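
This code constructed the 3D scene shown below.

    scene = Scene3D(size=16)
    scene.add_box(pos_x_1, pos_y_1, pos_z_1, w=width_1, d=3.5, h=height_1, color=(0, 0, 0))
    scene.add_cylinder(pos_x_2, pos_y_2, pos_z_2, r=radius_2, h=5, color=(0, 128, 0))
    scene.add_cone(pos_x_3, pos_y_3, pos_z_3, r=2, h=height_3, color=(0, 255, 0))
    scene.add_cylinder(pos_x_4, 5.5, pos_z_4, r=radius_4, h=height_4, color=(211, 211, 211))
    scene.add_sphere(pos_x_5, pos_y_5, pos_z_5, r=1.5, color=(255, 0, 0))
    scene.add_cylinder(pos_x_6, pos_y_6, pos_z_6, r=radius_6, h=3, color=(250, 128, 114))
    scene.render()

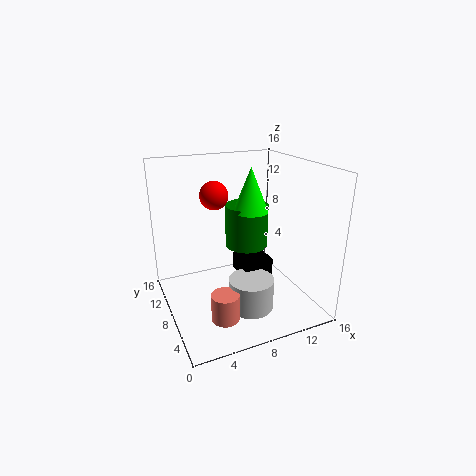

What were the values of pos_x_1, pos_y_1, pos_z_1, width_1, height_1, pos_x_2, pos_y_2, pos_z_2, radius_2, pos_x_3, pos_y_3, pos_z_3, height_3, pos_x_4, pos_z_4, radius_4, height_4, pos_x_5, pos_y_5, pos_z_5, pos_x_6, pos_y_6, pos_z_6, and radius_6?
pos_x_1 = 8.5; pos_y_1 = 7; pos_z_1 = 3; width_1 = 3.5; height_1 = 2; pos_x_2 = 10; pos_y_2 = 10; pos_z_2 = 6; radius_2 = 2.5; pos_x_3 = 10; pos_y_3 = 9; pos_z_3 = 10.5; height_3 = 5; pos_x_4 = 8.5; pos_z_4 = 0.5; radius_4 = 2.5; height_4 = 3.5; pos_x_5 = 5.5; pos_y_5 = 8.5; pos_z_5 = 13; pos_x_6 = 5; pos_y_6 = 4.5; pos_z_6 = 0.5; radius_6 = 1.5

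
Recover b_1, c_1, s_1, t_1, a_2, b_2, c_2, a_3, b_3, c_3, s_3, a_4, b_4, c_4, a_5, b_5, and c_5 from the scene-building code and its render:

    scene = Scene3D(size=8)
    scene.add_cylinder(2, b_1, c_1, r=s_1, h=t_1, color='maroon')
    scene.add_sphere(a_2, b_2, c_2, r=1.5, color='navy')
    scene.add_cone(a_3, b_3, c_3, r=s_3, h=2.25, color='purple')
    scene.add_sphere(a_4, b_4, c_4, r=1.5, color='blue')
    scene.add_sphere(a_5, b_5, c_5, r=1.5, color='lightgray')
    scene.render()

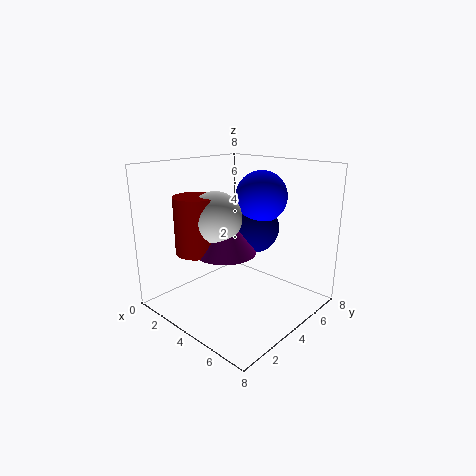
b_1 = 2.75
c_1 = 3
s_1 = 1.25
t_1 = 3.25
a_2 = 3.5
b_2 = 6
c_2 = 4
a_3 = 3.25
b_3 = 3.75
c_3 = 3
s_3 = 1.75
a_4 = 4
b_4 = 6
c_4 = 6
a_5 = 2.75
b_5 = 3.5
c_5 = 5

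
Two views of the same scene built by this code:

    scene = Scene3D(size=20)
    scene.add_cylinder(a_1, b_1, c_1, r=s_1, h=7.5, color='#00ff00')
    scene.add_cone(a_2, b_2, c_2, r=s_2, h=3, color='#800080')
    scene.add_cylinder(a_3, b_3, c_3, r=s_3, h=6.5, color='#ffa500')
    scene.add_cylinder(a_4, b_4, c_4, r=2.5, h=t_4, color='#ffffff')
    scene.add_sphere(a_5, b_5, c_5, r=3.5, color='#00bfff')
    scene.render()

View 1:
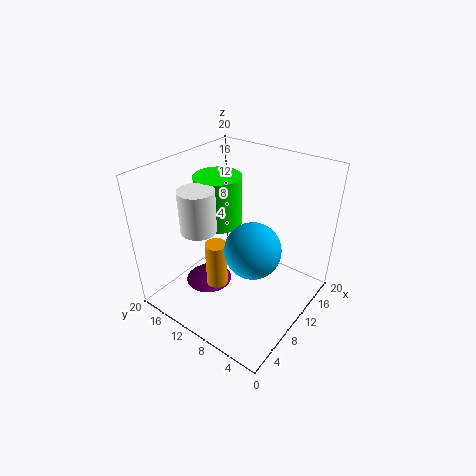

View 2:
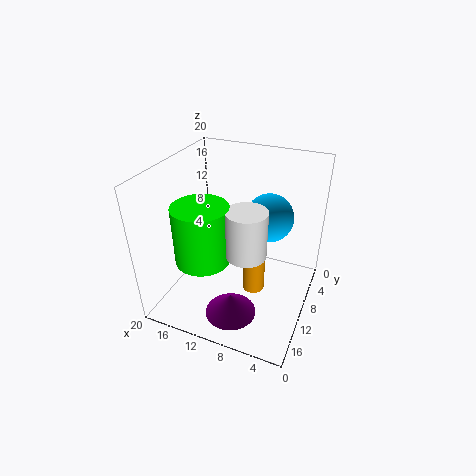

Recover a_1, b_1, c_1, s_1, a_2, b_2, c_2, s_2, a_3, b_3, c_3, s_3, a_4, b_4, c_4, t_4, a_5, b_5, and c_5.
a_1 = 12.5
b_1 = 15.5
c_1 = 9.5
s_1 = 3.5
a_2 = 9
b_2 = 15
c_2 = 1
s_2 = 3.5
a_3 = 7
b_3 = 11.5
c_3 = 3.5
s_3 = 1.5
a_4 = 7
b_4 = 14.5
c_4 = 11
t_4 = 6
a_5 = 7
b_5 = 5.5
c_5 = 11.5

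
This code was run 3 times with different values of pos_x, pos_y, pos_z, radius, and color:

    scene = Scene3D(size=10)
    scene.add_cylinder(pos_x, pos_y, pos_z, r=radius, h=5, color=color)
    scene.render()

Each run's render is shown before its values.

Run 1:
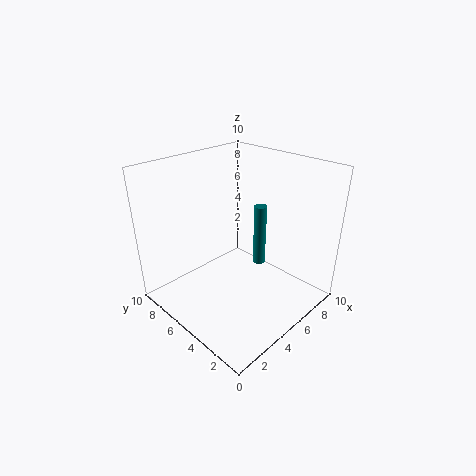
pos_x = 8.5
pos_y = 6
pos_z = 1
radius = 0.5
color = 'teal'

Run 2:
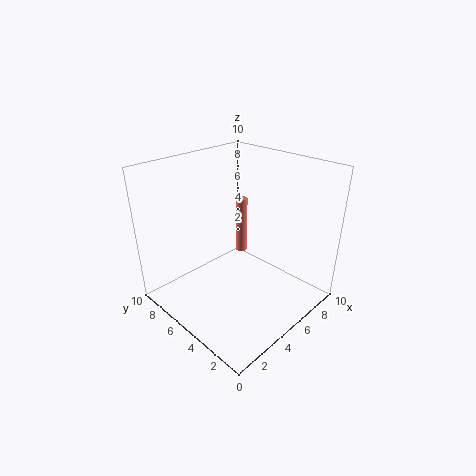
pos_x = 9.5
pos_y = 9
pos_z = 0.5
radius = 0.5
color = 'salmon'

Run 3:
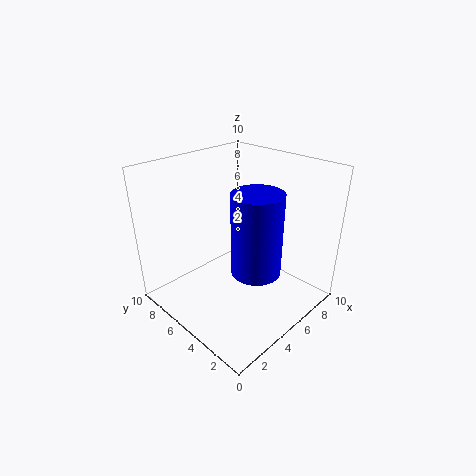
pos_x = 3.5
pos_y = 2
pos_z = 4.5
radius = 1.5
color = 'blue'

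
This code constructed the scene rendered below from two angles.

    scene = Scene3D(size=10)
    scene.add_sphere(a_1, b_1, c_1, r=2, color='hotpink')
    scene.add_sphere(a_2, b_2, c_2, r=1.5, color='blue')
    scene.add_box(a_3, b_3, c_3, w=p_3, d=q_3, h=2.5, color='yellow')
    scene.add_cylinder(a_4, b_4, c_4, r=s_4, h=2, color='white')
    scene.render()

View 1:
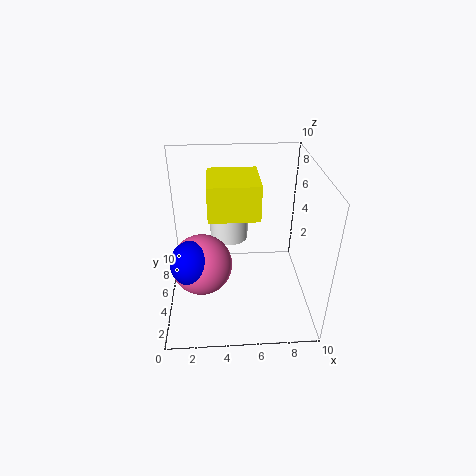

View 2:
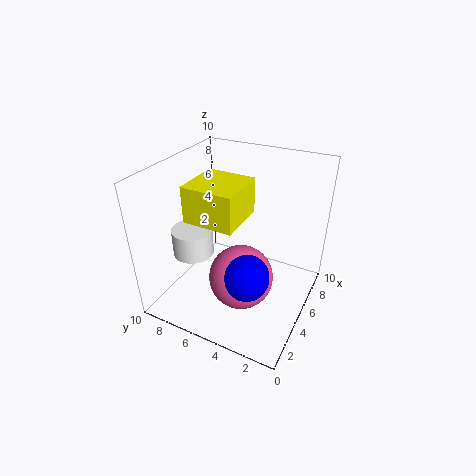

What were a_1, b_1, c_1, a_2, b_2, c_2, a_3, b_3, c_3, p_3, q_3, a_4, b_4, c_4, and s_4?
a_1 = 2.5; b_1 = 3.5; c_1 = 4; a_2 = 2; b_2 = 3; c_2 = 4.5; a_3 = 3; b_3 = 4.5; c_3 = 6.5; p_3 = 3.5; q_3 = 3.5; a_4 = 4.5; b_4 = 8.5; c_4 = 3; s_4 = 1.5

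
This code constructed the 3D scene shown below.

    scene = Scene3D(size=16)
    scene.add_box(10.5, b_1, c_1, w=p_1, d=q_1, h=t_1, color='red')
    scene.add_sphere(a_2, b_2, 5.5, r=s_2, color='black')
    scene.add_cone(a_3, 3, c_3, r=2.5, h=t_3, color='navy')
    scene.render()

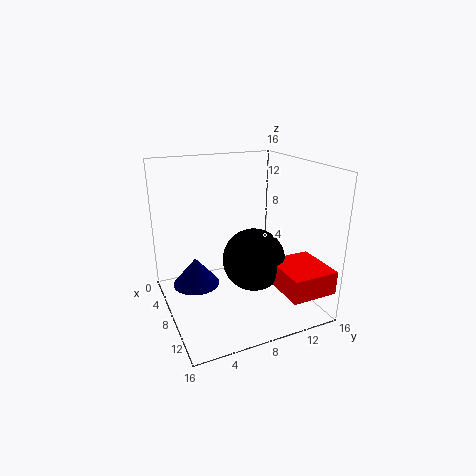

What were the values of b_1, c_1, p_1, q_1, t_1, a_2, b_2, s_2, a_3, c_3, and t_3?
b_1 = 10.5, c_1 = 3.5, p_1 = 5.5, q_1 = 5, t_1 = 2.5, a_2 = 9, b_2 = 9.5, s_2 = 3.5, a_3 = 8, c_3 = 3.5, t_3 = 3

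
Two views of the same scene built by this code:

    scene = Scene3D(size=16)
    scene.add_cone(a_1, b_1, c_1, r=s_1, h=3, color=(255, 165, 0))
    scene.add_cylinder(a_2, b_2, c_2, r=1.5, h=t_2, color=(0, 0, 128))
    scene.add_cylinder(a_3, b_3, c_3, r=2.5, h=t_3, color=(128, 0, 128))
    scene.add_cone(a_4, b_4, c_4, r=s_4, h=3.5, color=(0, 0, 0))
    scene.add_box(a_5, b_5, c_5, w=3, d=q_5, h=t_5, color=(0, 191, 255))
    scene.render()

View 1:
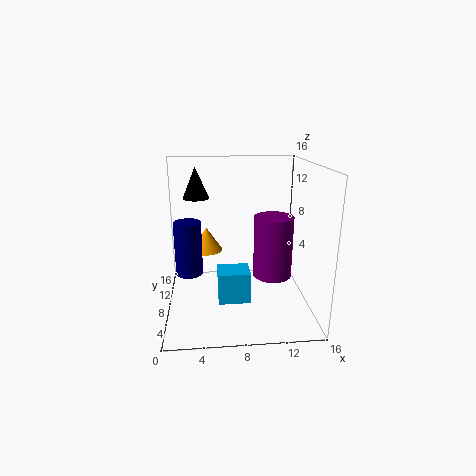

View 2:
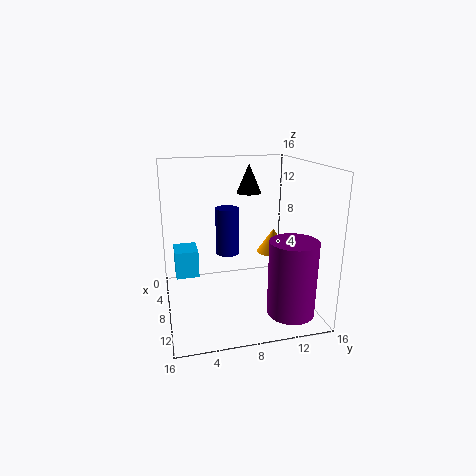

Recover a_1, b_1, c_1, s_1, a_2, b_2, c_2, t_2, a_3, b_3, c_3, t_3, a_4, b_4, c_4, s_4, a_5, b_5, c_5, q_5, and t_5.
a_1 = 4.5, b_1 = 13.5, c_1 = 4.5, s_1 = 2, a_2 = 2.5, b_2 = 8, c_2 = 4, t_2 = 6, a_3 = 13, b_3 = 12.5, c_3 = 1, t_3 = 8, a_4 = 3.5, b_4 = 10.5, c_4 = 12, s_4 = 1.5, a_5 = 5.5, b_5 = 1, c_5 = 4, q_5 = 2.5, t_5 = 3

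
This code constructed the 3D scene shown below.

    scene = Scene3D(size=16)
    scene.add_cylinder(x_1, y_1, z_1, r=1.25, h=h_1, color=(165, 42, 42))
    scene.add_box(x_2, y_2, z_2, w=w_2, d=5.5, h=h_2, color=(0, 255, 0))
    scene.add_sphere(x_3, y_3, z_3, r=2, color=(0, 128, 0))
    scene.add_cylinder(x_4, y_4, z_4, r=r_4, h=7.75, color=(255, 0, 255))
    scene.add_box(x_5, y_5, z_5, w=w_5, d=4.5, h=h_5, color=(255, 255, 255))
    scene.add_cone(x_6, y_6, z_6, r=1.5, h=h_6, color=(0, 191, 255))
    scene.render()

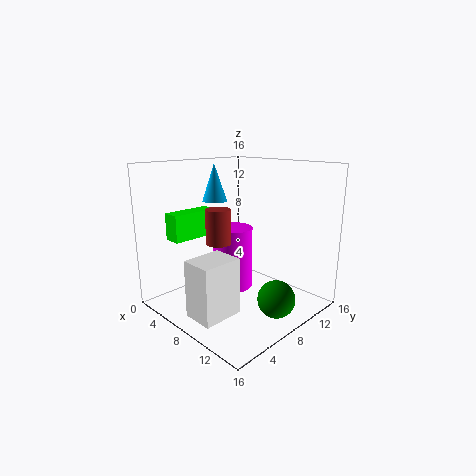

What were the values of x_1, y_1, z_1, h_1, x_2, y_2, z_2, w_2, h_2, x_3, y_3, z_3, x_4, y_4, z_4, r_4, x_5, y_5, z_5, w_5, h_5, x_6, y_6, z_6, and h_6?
x_1 = 9
y_1 = 4.25
z_1 = 8.5
h_1 = 3.5
x_2 = 2.25
y_2 = 2.5
z_2 = 7.75
w_2 = 2
h_2 = 3
x_3 = 13.25
y_3 = 8.5
z_3 = 2.25
x_4 = 4.5
y_4 = 10.5
z_4 = 0.25
r_4 = 2.5
x_5 = 6.75
y_5 = 1.5
z_5 = 0.5
w_5 = 3.5
h_5 = 6.25
x_6 = 2.75
y_6 = 9.25
z_6 = 11.25
h_6 = 4.5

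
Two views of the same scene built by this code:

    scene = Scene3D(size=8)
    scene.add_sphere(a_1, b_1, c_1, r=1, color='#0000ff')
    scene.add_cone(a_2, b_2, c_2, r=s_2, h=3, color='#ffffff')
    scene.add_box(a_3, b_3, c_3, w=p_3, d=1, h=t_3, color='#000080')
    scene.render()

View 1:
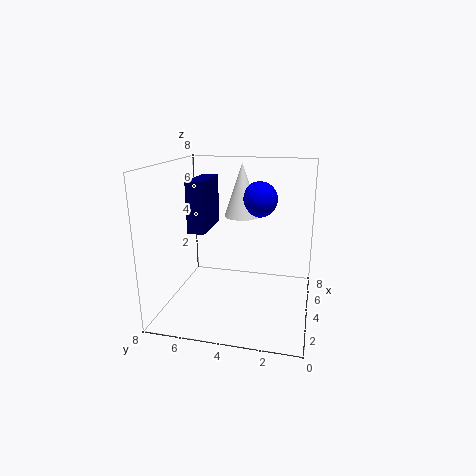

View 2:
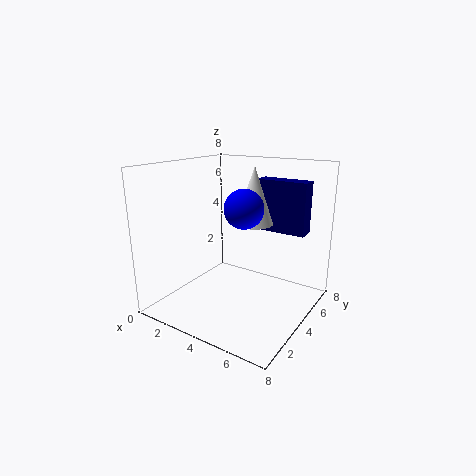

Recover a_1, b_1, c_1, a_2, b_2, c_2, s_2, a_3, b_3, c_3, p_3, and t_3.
a_1 = 5, b_1 = 3, c_1 = 6, a_2 = 5, b_2 = 4, c_2 = 5, s_2 = 1, a_3 = 4, b_3 = 6, c_3 = 4, p_3 = 3, t_3 = 3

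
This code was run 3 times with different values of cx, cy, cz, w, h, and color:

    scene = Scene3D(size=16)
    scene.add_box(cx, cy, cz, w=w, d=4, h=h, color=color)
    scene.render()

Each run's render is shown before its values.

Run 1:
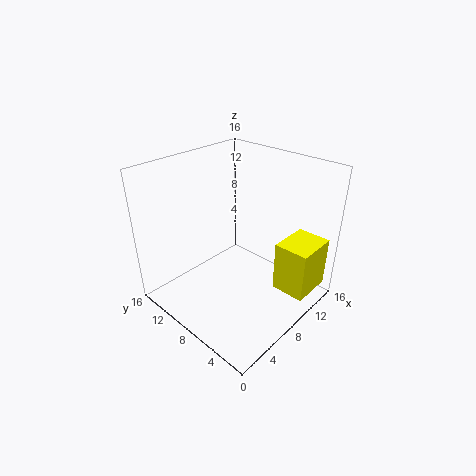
cx = 11, cy = 1, cz = 1, w = 5, h = 6, color = 'yellow'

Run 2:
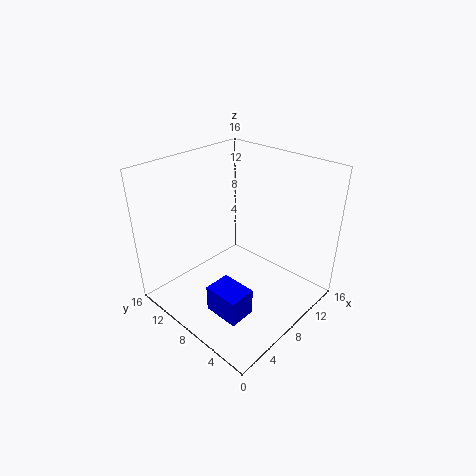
cx = 3, cy = 4, cz = 1, w = 3, h = 3, color = 'blue'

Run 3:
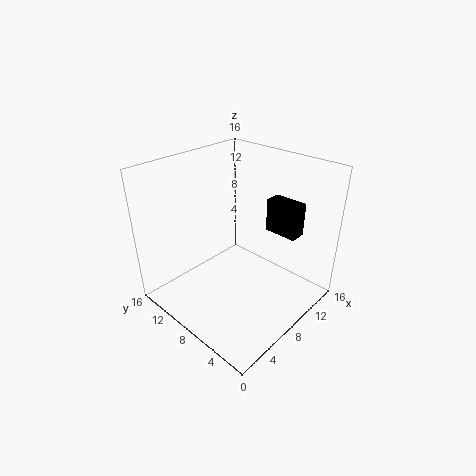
cx = 13, cy = 4, cz = 7, w = 2, h = 4, color = 'black'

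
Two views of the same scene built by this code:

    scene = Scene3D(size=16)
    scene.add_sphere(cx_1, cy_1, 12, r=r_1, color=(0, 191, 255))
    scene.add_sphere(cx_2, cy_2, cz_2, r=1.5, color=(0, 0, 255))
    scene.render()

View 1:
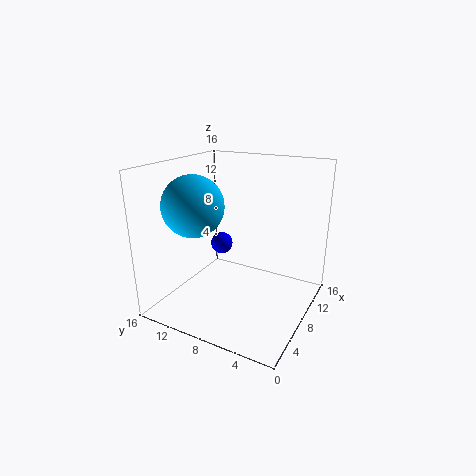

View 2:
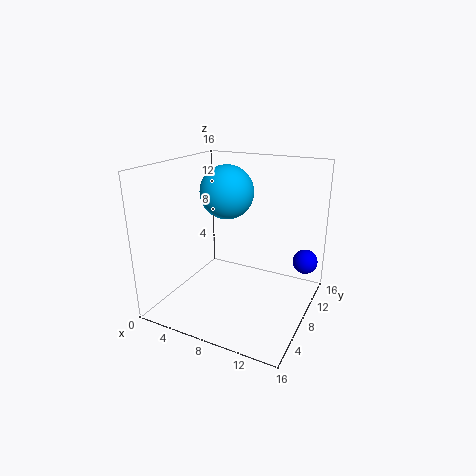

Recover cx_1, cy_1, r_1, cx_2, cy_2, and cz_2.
cx_1 = 4.75; cy_1 = 11.5; r_1 = 3.25; cx_2 = 14.25; cy_2 = 14; cz_2 = 3.75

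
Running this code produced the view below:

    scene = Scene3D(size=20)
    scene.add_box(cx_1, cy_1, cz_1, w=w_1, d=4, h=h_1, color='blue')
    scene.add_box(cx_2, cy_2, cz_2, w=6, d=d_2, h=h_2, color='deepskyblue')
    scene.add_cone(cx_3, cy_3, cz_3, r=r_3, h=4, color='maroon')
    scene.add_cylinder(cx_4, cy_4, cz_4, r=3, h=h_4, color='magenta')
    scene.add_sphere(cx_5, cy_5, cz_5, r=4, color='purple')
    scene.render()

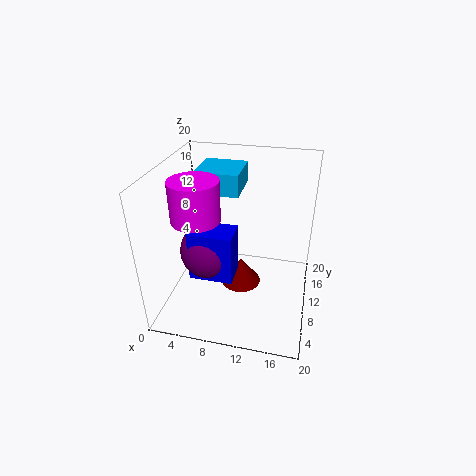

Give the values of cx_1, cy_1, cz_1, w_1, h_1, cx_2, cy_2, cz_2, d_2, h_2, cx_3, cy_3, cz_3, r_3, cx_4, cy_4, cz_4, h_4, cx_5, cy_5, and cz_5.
cx_1 = 4
cy_1 = 6
cz_1 = 5
w_1 = 6
h_1 = 7
cx_2 = 4
cy_2 = 10
cz_2 = 16
d_2 = 6
h_2 = 3
cx_3 = 10
cy_3 = 12
cz_3 = 1
r_3 = 3
cx_4 = 6
cy_4 = 5
cz_4 = 15
h_4 = 5
cx_5 = 6
cy_5 = 9
cz_5 = 8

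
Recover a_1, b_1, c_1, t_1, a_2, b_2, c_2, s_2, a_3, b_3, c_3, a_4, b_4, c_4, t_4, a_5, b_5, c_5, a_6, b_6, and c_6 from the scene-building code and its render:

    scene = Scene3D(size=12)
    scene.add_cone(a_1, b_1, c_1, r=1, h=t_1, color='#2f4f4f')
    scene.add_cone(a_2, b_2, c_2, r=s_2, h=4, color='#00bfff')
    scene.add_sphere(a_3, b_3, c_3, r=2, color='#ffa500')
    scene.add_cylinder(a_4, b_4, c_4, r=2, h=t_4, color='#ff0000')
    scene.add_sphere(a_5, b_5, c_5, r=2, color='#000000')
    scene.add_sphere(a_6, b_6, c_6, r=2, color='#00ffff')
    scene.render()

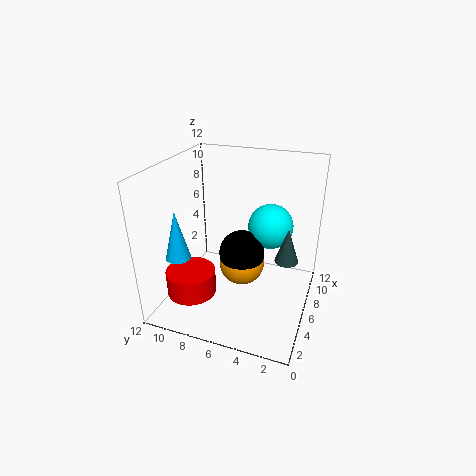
a_1 = 7
b_1 = 2
c_1 = 4
t_1 = 3
a_2 = 3
b_2 = 10
c_2 = 5
s_2 = 1
a_3 = 7
b_3 = 6
c_3 = 3
a_4 = 3
b_4 = 9
c_4 = 2
t_4 = 2
a_5 = 7
b_5 = 6
c_5 = 4
a_6 = 9
b_6 = 4
c_6 = 6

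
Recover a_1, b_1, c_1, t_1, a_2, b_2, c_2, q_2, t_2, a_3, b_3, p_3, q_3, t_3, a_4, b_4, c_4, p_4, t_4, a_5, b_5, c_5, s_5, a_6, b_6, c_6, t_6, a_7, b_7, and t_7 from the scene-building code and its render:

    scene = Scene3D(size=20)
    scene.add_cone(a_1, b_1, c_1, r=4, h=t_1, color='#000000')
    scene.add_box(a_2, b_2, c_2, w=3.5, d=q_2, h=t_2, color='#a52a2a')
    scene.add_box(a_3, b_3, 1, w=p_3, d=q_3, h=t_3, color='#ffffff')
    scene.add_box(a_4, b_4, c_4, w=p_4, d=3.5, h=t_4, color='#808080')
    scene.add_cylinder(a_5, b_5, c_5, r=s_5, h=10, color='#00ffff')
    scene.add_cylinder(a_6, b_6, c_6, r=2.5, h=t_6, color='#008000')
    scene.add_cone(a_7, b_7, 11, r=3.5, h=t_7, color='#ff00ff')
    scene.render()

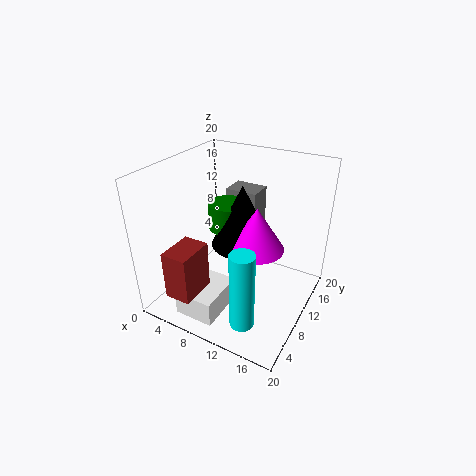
a_1 = 11.5, b_1 = 8.5, c_1 = 10.5, t_1 = 8, a_2 = 4.5, b_2 = 0.5, c_2 = 4.5, q_2 = 5, t_2 = 6.5, a_3 = 5, b_3 = 1.5, p_3 = 5.5, q_3 = 6.5, t_3 = 3.5, a_4 = 7, b_4 = 12, c_4 = 10, p_4 = 4.5, t_4 = 6, a_5 = 15, b_5 = 2, c_5 = 3.5, s_5 = 1.5, a_6 = 9, b_6 = 9, c_6 = 12, t_6 = 3.5, a_7 = 14, b_7 = 7.5, t_7 = 5.5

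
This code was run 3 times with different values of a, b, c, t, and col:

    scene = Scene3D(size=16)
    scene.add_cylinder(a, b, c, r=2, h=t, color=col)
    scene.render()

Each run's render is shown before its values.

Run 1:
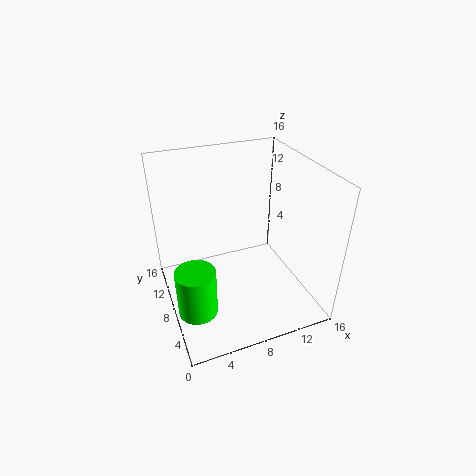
a = 2, b = 4, c = 3, t = 5, col = 'lime'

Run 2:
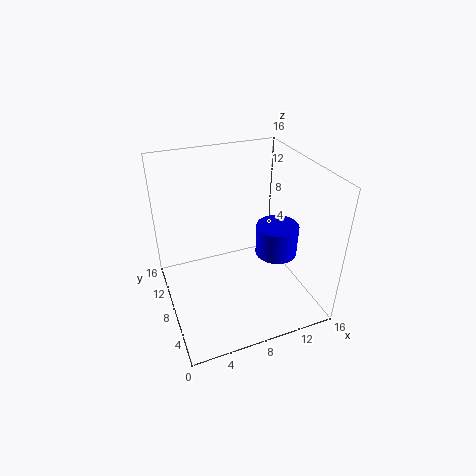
a = 10, b = 3, c = 9, t = 3, col = 'blue'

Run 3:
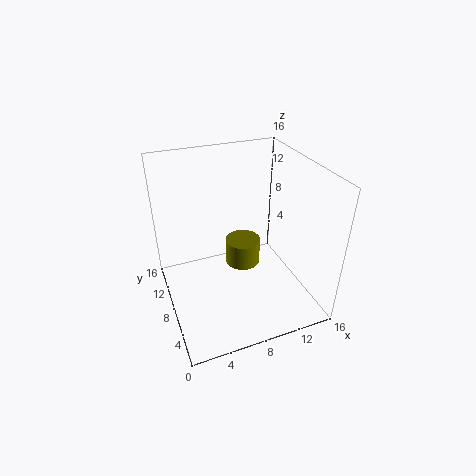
a = 9, b = 9, c = 4, t = 3, col = 'olive'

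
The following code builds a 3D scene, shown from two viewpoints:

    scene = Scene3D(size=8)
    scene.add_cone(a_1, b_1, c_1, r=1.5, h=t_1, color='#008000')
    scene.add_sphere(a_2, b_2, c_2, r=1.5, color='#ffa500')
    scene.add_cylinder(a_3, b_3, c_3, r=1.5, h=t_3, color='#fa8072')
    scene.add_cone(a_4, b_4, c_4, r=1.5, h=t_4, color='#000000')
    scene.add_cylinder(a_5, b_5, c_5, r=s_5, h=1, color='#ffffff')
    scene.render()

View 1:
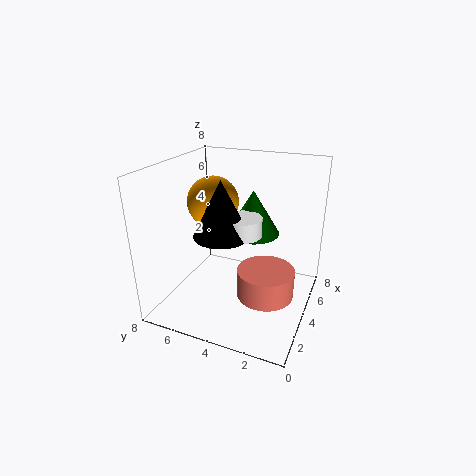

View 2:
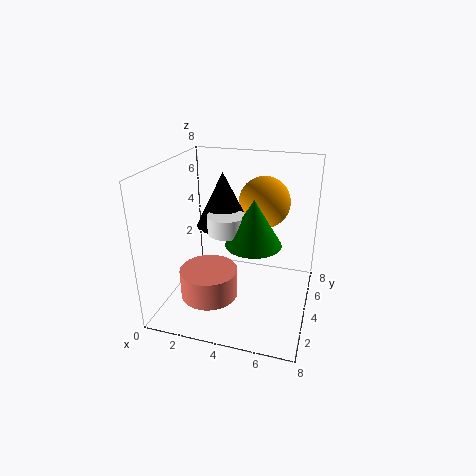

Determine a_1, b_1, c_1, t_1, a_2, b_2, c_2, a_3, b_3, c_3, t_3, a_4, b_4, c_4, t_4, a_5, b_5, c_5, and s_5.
a_1 = 5
b_1 = 3.5
c_1 = 4
t_1 = 2.5
a_2 = 5
b_2 = 6
c_2 = 5.5
a_3 = 3
b_3 = 2
c_3 = 1.5
t_3 = 1.5
a_4 = 3
b_4 = 4.5
c_4 = 4.5
t_4 = 3
a_5 = 3.5
b_5 = 3.5
c_5 = 4.5
s_5 = 1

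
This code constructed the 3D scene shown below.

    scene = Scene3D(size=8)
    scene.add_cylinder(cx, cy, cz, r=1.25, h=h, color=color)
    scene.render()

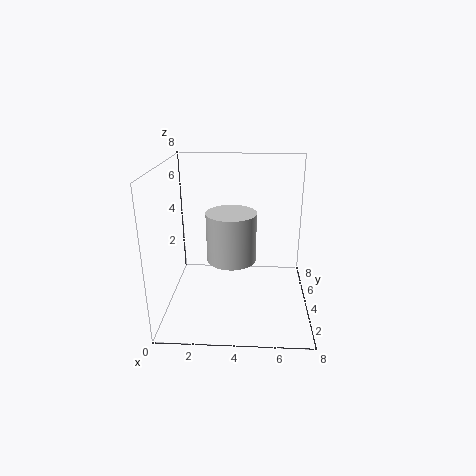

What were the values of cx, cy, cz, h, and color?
cx = 3.75
cy = 2.5
cz = 3.5
h = 2.5
color = 'lightgray'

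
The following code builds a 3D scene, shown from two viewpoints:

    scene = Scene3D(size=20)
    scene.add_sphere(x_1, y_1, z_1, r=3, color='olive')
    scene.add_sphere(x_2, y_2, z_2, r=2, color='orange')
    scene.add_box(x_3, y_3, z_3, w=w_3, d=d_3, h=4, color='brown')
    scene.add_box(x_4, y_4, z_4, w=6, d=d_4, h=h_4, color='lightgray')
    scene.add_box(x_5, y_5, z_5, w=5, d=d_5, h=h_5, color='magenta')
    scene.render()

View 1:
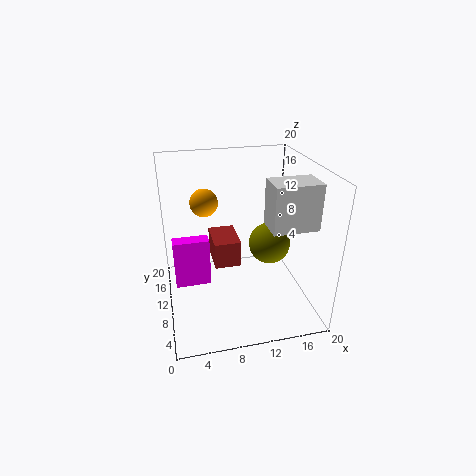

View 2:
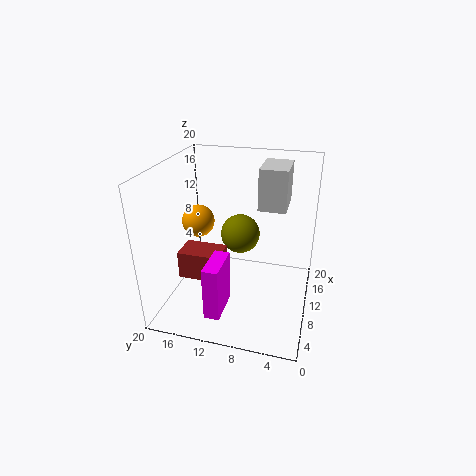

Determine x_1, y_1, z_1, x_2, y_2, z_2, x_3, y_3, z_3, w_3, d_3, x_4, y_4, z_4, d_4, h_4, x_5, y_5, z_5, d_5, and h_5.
x_1 = 15, y_1 = 11, z_1 = 8, x_2 = 6, y_2 = 14, z_2 = 14, x_3 = 7, y_3 = 12, z_3 = 4, w_3 = 4, d_3 = 6, x_4 = 13, y_4 = 4, z_4 = 13, d_4 = 4, h_4 = 6, x_5 = 1, y_5 = 10, z_5 = 3, d_5 = 2, h_5 = 7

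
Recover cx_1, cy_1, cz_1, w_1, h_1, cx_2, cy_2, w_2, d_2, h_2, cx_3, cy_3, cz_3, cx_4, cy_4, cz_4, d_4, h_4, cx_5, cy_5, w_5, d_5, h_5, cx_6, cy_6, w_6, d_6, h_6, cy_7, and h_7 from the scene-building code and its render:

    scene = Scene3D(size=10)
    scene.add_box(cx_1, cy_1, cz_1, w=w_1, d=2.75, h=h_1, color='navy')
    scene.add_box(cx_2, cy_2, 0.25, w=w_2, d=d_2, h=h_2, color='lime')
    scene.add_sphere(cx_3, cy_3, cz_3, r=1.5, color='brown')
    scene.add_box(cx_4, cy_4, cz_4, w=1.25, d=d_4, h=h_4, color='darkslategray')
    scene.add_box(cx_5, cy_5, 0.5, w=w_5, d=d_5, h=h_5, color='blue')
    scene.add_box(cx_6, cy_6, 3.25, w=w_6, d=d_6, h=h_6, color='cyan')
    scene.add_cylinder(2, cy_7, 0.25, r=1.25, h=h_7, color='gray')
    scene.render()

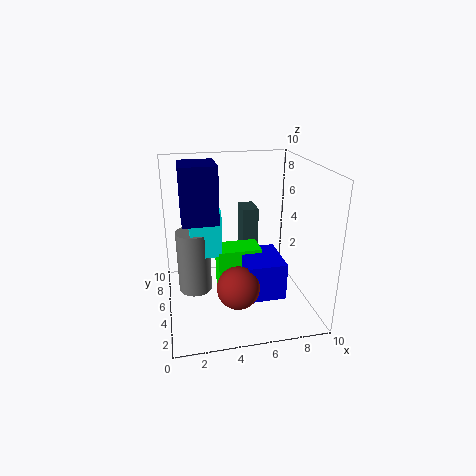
cx_1 = 1.25; cy_1 = 5; cz_1 = 6; w_1 = 2.5; h_1 = 4; cx_2 = 3.75; cy_2 = 5.75; w_2 = 3.25; d_2 = 2; h_2 = 3.25; cx_3 = 4.75; cy_3 = 3.75; cz_3 = 1.75; cx_4 = 6; cy_4 = 7.75; cz_4 = 2; d_4 = 2; h_4 = 4; cx_5 = 5.5; cy_5 = 3.5; w_5 = 2.75; d_5 = 3.5; h_5 = 2.75; cx_6 = 1.75; cy_6 = 5.75; w_6 = 2.25; d_6 = 1.75; h_6 = 3.5; cy_7 = 6.75; h_7 = 4.75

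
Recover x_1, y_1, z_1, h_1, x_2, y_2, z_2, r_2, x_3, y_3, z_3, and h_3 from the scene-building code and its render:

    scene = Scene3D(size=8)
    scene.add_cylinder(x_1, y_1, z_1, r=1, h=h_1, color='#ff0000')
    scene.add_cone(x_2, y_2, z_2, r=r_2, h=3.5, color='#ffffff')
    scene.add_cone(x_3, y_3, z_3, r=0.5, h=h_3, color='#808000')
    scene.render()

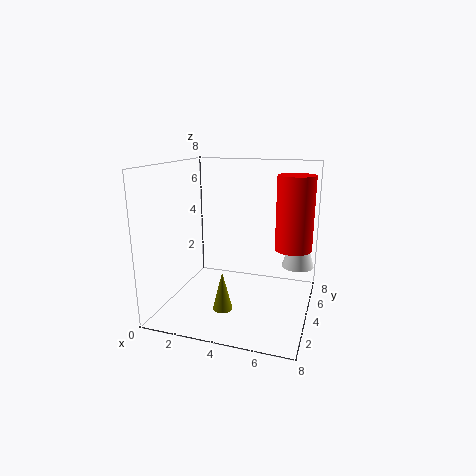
x_1 = 7, y_1 = 4.5, z_1 = 3.5, h_1 = 4, x_2 = 7, y_2 = 7, z_2 = 1.5, r_2 = 1, x_3 = 4, y_3 = 1.5, z_3 = 1, h_3 = 2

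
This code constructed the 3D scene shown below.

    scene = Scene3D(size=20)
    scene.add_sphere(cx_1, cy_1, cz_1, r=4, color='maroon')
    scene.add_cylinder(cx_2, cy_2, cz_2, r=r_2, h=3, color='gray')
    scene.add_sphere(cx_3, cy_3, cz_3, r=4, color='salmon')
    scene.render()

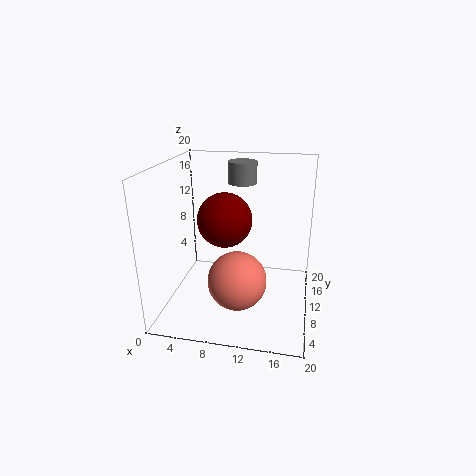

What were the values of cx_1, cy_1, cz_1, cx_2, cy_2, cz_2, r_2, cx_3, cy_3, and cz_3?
cx_1 = 7.5, cy_1 = 12.5, cz_1 = 11.5, cx_2 = 10, cy_2 = 13, cz_2 = 17, r_2 = 2, cx_3 = 10.5, cy_3 = 7, cz_3 = 5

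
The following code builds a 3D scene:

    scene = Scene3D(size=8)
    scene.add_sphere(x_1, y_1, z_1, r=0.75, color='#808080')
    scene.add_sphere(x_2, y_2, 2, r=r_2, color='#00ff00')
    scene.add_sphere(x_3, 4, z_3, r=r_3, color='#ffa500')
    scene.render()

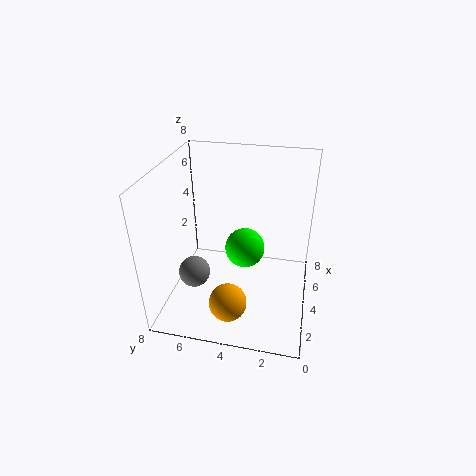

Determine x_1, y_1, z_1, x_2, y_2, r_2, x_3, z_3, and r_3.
x_1 = 1
y_1 = 5.5
z_1 = 3.75
x_2 = 6
y_2 = 4
r_2 = 1.25
x_3 = 1.5
z_3 = 1.5
r_3 = 1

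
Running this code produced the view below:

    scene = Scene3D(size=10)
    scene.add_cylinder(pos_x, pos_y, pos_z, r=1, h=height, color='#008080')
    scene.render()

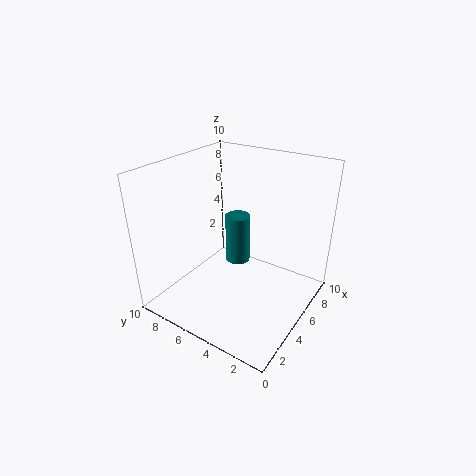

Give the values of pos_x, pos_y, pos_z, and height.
pos_x = 8
pos_y = 7
pos_z = 1
height = 4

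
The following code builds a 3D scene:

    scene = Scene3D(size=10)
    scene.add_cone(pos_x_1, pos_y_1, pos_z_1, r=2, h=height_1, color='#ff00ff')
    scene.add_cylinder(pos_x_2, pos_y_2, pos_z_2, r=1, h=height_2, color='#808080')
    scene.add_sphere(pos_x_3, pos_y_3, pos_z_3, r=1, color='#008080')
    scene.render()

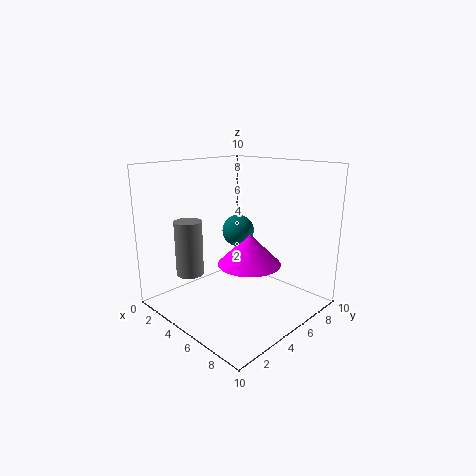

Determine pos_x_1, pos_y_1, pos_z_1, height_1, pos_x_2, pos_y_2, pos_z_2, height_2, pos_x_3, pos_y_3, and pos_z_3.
pos_x_1 = 7; pos_y_1 = 4; pos_z_1 = 4; height_1 = 2; pos_x_2 = 2; pos_y_2 = 3; pos_z_2 = 2; height_2 = 4; pos_x_3 = 6; pos_y_3 = 4; pos_z_3 = 6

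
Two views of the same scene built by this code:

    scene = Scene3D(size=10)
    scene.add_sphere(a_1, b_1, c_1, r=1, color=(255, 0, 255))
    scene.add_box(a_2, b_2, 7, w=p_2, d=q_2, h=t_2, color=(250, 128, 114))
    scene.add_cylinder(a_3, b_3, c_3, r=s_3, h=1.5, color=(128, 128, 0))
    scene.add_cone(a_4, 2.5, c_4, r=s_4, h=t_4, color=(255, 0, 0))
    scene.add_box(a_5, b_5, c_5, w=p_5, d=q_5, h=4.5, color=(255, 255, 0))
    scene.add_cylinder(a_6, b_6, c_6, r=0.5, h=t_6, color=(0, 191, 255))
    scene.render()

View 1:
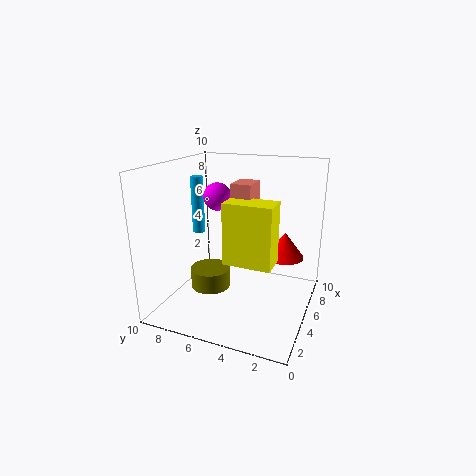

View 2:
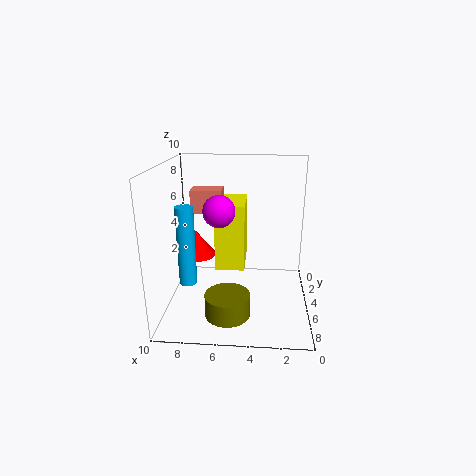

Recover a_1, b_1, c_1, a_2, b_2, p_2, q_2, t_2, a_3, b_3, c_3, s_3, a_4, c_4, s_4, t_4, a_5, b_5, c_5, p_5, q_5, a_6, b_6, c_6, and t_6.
a_1 = 6, b_1 = 7, c_1 = 7.5, a_2 = 6, b_2 = 4.5, p_2 = 2, q_2 = 1.5, t_2 = 1.5, a_3 = 5.5, b_3 = 7.5, c_3 = 0.5, s_3 = 1.5, a_4 = 8.5, c_4 = 2.5, s_4 = 1.5, t_4 = 2, a_5 = 4.5, b_5 = 2.5, c_5 = 3, p_5 = 2, q_5 = 3.5, a_6 = 7.5, b_6 = 9.5, c_6 = 4, t_6 = 4.5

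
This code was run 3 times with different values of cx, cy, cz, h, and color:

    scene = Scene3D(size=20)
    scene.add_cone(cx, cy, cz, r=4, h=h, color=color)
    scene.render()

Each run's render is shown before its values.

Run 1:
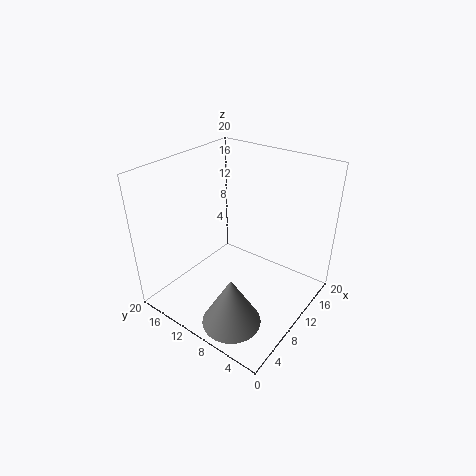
cx = 4.5; cy = 7; cz = 0.5; h = 7; color = 'gray'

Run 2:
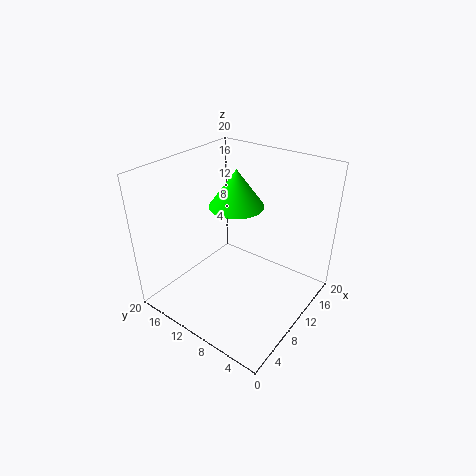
cx = 13; cy = 12.5; cz = 13; h = 5.5; color = 'lime'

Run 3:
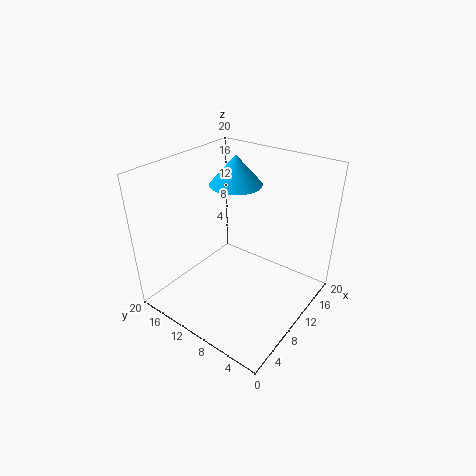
cx = 15.5; cy = 14.5; cz = 15; h = 4.5; color = 'deepskyblue'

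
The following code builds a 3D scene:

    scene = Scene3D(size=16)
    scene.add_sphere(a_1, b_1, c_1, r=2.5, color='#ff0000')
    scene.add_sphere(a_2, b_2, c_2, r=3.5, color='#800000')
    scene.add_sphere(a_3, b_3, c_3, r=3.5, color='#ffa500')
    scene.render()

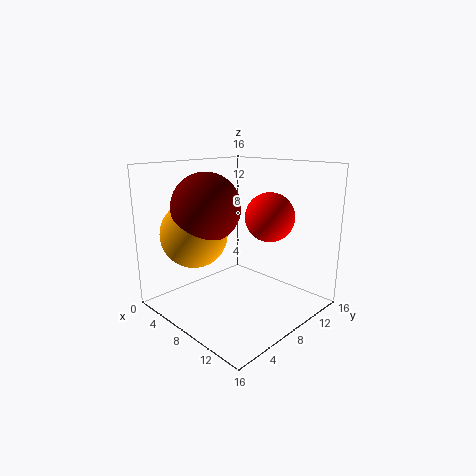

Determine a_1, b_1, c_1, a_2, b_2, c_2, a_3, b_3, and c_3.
a_1 = 12
b_1 = 8.5
c_1 = 11
a_2 = 7.5
b_2 = 4
c_2 = 12
a_3 = 6
b_3 = 3.5
c_3 = 9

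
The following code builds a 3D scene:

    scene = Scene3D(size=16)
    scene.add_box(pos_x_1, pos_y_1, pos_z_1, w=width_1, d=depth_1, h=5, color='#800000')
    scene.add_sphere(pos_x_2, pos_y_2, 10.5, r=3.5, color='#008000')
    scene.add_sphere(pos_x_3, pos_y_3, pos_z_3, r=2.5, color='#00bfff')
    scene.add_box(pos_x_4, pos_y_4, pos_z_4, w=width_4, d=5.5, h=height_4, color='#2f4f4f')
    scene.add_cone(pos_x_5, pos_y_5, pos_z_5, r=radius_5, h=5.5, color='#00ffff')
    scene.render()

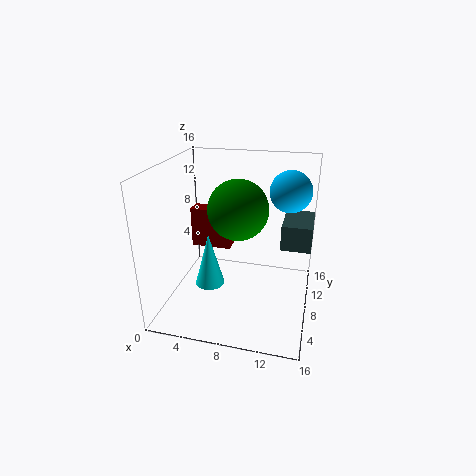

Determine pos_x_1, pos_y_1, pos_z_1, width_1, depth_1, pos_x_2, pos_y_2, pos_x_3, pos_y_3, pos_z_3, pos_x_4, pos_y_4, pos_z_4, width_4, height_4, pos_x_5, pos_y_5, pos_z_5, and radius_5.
pos_x_1 = 1
pos_y_1 = 11.5
pos_z_1 = 4.5
width_1 = 5
depth_1 = 2
pos_x_2 = 7.5
pos_y_2 = 10
pos_x_3 = 13
pos_y_3 = 13.5
pos_z_3 = 12
pos_x_4 = 12.5
pos_y_4 = 10
pos_z_4 = 6
width_4 = 3.5
height_4 = 3
pos_x_5 = 6
pos_y_5 = 4
pos_z_5 = 4.5
radius_5 = 1.5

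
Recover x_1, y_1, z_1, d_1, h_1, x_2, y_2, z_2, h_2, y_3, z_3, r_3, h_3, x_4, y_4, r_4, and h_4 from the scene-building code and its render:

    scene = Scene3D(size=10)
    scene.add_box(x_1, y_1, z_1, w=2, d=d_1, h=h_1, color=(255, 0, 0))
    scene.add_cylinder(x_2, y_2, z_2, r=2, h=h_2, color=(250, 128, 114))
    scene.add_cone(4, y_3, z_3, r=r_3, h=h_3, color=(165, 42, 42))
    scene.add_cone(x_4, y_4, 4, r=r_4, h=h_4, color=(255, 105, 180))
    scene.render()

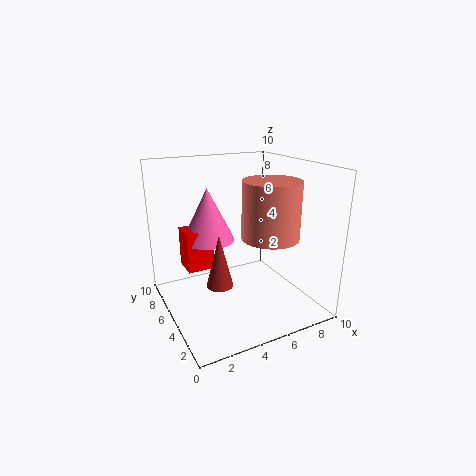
x_1 = 2, y_1 = 7, z_1 = 2, d_1 = 2, h_1 = 3, x_2 = 7, y_2 = 4, z_2 = 5, h_2 = 4, y_3 = 6, z_3 = 1, r_3 = 1, h_3 = 4, x_4 = 4, y_4 = 8, r_4 = 2, h_4 = 4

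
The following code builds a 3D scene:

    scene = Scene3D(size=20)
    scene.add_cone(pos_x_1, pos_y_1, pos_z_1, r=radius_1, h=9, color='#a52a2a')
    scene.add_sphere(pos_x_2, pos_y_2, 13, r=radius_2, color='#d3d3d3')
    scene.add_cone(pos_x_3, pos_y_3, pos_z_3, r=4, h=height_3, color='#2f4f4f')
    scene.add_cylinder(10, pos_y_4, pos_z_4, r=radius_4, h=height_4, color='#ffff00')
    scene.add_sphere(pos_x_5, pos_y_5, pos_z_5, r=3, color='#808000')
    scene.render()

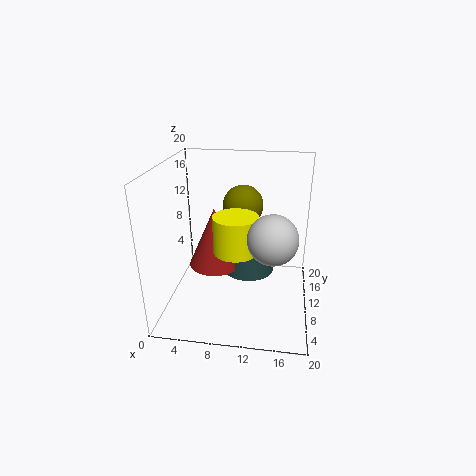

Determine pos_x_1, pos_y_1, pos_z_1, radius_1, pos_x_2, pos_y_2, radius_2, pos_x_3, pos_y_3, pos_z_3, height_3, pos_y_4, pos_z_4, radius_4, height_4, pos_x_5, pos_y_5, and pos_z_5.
pos_x_1 = 6
pos_y_1 = 13
pos_z_1 = 4
radius_1 = 4
pos_x_2 = 15
pos_y_2 = 4
radius_2 = 3
pos_x_3 = 11
pos_y_3 = 14
pos_z_3 = 3
height_3 = 8
pos_y_4 = 8
pos_z_4 = 9
radius_4 = 3
height_4 = 5
pos_x_5 = 10
pos_y_5 = 15
pos_z_5 = 13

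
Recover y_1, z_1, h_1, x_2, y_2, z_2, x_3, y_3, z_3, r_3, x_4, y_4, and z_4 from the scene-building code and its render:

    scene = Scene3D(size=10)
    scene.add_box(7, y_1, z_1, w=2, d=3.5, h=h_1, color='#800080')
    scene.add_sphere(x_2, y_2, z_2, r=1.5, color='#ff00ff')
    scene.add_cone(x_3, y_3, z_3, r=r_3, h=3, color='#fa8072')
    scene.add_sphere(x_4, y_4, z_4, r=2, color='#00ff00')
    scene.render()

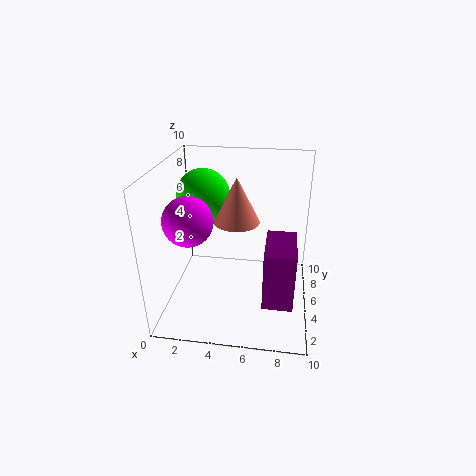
y_1 = 2
z_1 = 1.5
h_1 = 4
x_2 = 2.5
y_2 = 2
z_2 = 7.5
x_3 = 5
y_3 = 4.5
z_3 = 6.5
r_3 = 1.5
x_4 = 2
y_4 = 7.5
z_4 = 7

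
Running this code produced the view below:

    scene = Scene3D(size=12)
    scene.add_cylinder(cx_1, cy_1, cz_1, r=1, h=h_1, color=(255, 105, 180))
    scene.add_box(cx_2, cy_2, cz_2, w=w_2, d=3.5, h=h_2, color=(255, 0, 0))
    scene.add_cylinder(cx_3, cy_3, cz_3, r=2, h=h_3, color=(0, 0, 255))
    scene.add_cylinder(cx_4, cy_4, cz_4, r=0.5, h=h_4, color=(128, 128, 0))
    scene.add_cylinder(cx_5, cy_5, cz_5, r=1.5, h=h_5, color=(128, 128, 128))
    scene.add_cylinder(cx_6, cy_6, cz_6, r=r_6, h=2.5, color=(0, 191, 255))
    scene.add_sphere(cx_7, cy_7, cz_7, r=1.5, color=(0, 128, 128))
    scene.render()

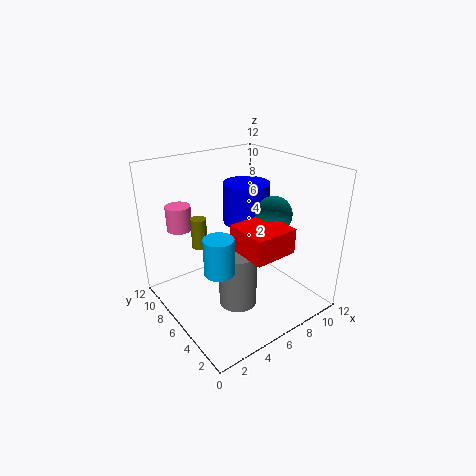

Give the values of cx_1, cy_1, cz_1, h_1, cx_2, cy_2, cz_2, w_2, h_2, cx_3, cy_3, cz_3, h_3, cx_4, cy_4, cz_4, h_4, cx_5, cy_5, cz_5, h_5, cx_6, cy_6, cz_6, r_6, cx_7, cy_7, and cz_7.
cx_1 = 2
cy_1 = 8.5
cz_1 = 7
h_1 = 2
cx_2 = 4.5
cy_2 = 1.5
cz_2 = 6
w_2 = 3.5
h_2 = 2
cx_3 = 8
cy_3 = 7.5
cz_3 = 6.5
h_3 = 3.5
cx_4 = 1
cy_4 = 3.5
cz_4 = 8
h_4 = 2
cx_5 = 4.5
cy_5 = 4
cz_5 = 1.5
h_5 = 4.5
cx_6 = 1.5
cy_6 = 2
cz_6 = 6.5
r_6 = 1
cx_7 = 8.5
cy_7 = 4.5
cz_7 = 8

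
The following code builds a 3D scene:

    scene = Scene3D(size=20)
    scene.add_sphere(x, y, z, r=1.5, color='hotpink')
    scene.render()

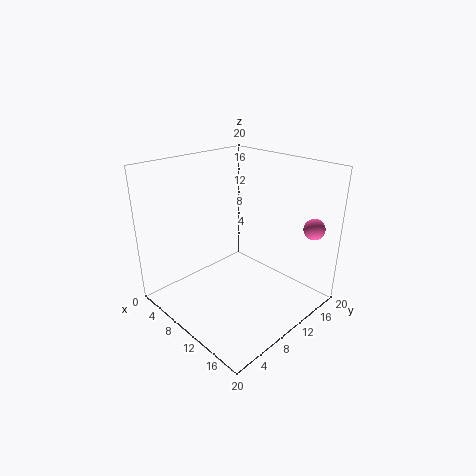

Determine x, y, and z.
x = 17; y = 18; z = 11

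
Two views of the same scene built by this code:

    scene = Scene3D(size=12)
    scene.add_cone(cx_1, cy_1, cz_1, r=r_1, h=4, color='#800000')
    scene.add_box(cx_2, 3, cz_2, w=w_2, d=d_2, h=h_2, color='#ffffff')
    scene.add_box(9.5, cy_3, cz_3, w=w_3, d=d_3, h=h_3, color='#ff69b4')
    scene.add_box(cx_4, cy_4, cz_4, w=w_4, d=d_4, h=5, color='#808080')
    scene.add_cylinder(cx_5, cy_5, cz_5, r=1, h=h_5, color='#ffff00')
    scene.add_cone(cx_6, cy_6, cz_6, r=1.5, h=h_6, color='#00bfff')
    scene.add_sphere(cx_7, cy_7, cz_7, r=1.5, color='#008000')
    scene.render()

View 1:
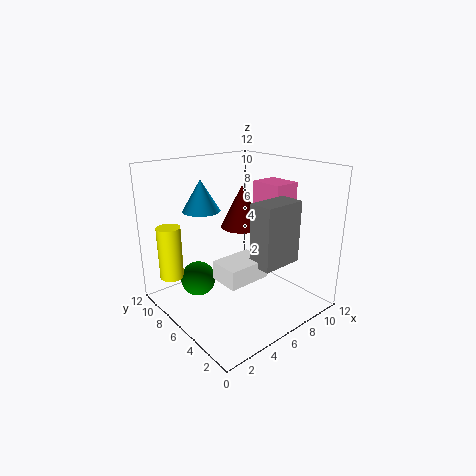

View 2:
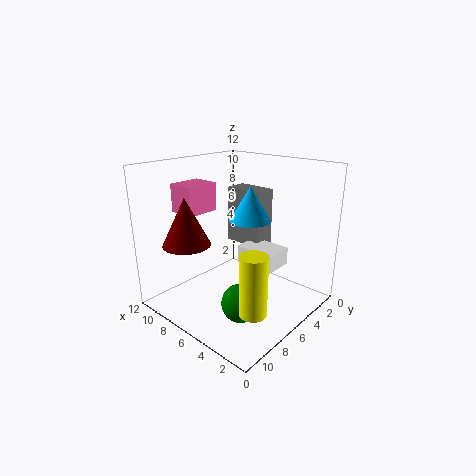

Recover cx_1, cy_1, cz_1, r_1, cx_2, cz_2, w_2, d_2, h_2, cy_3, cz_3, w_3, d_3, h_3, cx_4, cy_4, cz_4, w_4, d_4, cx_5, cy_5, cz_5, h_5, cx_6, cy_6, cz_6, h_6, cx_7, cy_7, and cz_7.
cx_1 = 9
cy_1 = 9
cz_1 = 5.5
r_1 = 2
cx_2 = 3
cz_2 = 3.5
w_2 = 3.5
d_2 = 2.5
h_2 = 1.5
cy_3 = 5
cz_3 = 7.5
w_3 = 2.5
d_3 = 3
h_3 = 2.5
cx_4 = 5.5
cy_4 = 2
cz_4 = 4.5
w_4 = 3.5
d_4 = 2
cx_5 = 1.5
cy_5 = 9.5
cz_5 = 2.5
h_5 = 4.5
cx_6 = 3.5
cy_6 = 7.5
cz_6 = 8.5
h_6 = 2.5
cx_7 = 3.5
cy_7 = 8.5
cz_7 = 2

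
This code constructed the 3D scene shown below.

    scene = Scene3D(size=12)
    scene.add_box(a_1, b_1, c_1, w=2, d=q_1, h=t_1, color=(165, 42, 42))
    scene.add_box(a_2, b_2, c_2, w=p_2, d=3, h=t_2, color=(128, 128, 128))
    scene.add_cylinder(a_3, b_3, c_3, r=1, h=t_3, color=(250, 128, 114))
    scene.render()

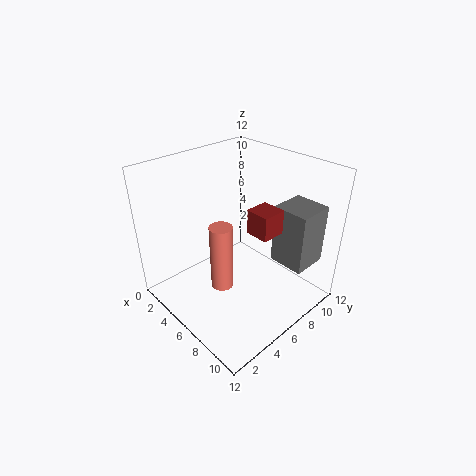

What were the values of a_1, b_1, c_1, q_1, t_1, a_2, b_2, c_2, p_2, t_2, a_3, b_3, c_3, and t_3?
a_1 = 7; b_1 = 6; c_1 = 7; q_1 = 2; t_1 = 2; a_2 = 8; b_2 = 8; c_2 = 4; p_2 = 3; t_2 = 5; a_3 = 5; b_3 = 5; c_3 = 1; t_3 = 6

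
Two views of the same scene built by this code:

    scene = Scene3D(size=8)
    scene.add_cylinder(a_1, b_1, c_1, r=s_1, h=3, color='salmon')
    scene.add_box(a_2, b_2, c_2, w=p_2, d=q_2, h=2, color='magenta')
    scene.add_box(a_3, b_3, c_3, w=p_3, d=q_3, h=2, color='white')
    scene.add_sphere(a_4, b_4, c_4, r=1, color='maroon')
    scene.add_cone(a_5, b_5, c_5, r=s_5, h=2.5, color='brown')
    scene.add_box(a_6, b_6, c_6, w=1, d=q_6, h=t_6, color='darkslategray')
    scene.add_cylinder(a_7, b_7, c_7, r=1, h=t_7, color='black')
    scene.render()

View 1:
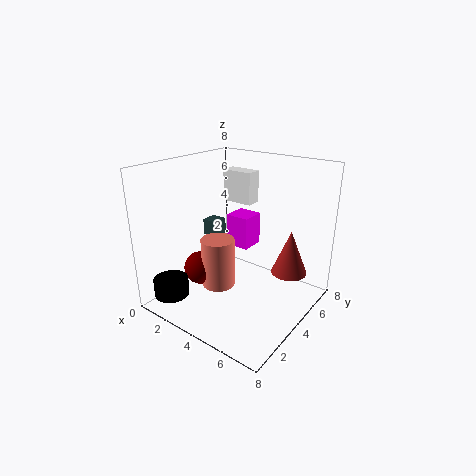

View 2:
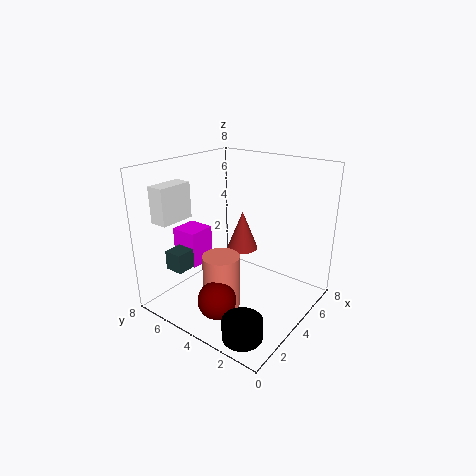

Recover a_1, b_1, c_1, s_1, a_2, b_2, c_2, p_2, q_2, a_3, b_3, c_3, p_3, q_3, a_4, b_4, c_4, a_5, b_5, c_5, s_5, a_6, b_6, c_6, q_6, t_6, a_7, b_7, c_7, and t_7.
a_1 = 2.5
b_1 = 4
c_1 = 0.5
s_1 = 1
a_2 = 2
b_2 = 5.5
c_2 = 2.5
p_2 = 1.5
q_2 = 1.5
a_3 = 1
b_3 = 6.5
c_3 = 5
p_3 = 2
q_3 = 1
a_4 = 1.5
b_4 = 3.5
c_4 = 1.5
a_5 = 6.5
b_5 = 5.5
c_5 = 2
s_5 = 1
a_6 = 0.5
b_6 = 5
c_6 = 3
q_6 = 1
t_6 = 1
a_7 = 1
b_7 = 1.5
c_7 = 0.5
t_7 = 1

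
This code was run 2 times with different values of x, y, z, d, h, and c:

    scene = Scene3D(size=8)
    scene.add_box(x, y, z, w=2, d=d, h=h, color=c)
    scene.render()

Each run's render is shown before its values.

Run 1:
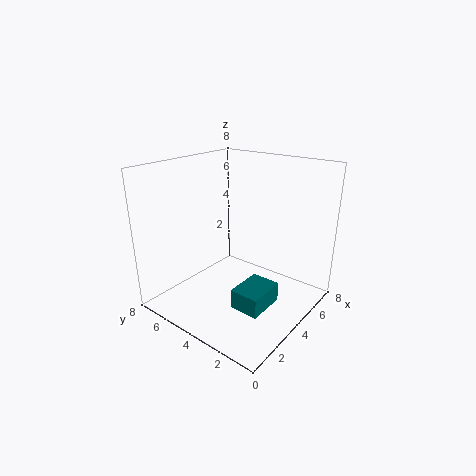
x = 1.5; y = 1; z = 1.5; d = 1.5; h = 1; c = 'teal'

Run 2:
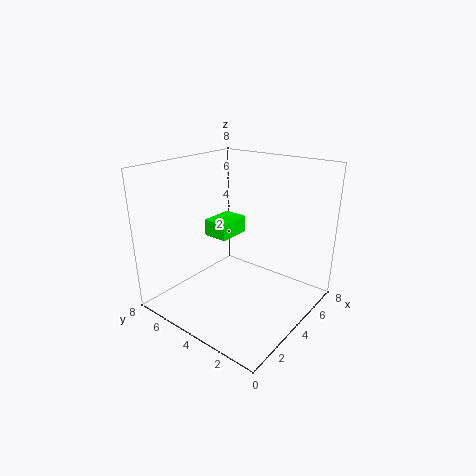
x = 4; y = 5; z = 3.5; d = 1.5; h = 1; c = 'lime'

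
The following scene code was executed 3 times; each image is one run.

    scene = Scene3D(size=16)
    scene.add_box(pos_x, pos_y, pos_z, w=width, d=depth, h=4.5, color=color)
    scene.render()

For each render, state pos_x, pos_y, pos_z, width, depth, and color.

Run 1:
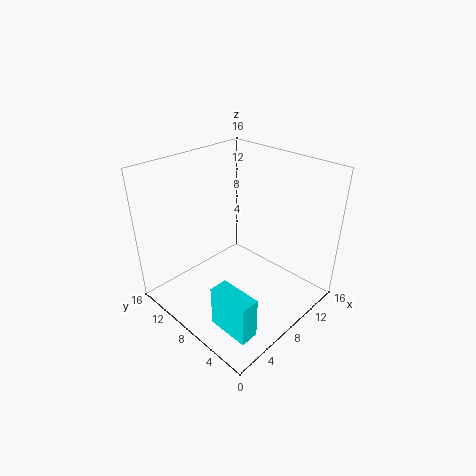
pos_x = 2, pos_y = 1.5, pos_z = 1, width = 2, depth = 4.5, color = 'cyan'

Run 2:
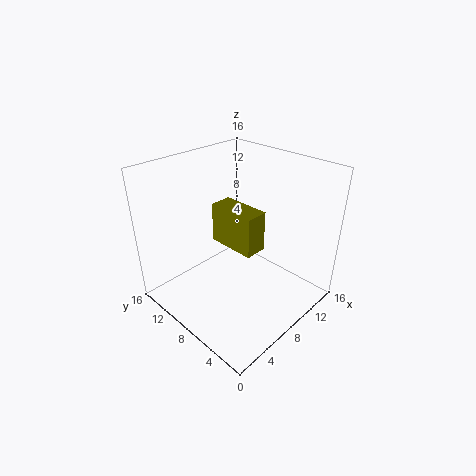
pos_x = 7, pos_y = 5.5, pos_z = 7, width = 2.5, depth = 5.5, color = 'olive'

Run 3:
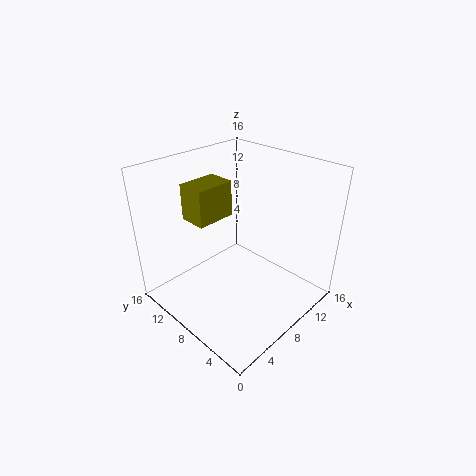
pos_x = 6.5, pos_y = 12.5, pos_z = 8, width = 5, depth = 3.5, color = 'olive'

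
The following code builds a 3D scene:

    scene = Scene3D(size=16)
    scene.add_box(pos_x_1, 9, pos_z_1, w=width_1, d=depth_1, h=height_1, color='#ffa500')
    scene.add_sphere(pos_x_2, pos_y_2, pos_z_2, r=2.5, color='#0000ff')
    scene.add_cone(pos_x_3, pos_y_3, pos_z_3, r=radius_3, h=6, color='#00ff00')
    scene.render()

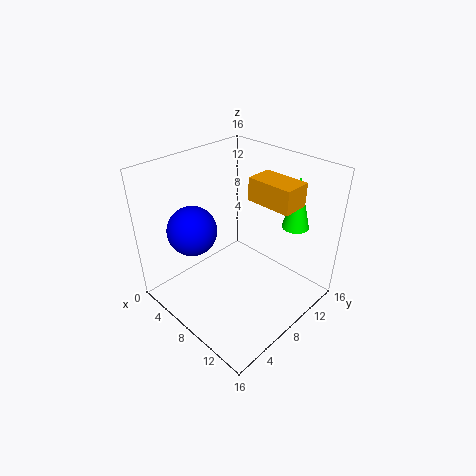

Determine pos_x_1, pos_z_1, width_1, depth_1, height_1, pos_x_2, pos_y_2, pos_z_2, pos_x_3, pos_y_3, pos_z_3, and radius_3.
pos_x_1 = 8.5, pos_z_1 = 12.5, width_1 = 5, depth_1 = 3, height_1 = 2.5, pos_x_2 = 6.5, pos_y_2 = 3, pos_z_2 = 10.5, pos_x_3 = 12, pos_y_3 = 13, pos_z_3 = 9, radius_3 = 1.5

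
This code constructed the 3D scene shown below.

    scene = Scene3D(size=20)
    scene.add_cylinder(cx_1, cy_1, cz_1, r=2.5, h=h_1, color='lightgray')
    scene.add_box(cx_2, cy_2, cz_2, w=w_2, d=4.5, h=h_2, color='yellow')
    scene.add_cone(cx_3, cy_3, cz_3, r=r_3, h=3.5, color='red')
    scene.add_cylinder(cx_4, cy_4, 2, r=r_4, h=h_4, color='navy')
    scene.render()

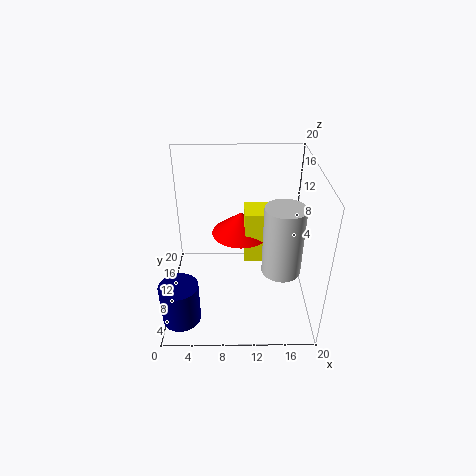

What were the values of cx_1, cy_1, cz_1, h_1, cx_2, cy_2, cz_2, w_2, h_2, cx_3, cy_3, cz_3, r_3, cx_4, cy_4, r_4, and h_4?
cx_1 = 15.5
cy_1 = 5.5
cz_1 = 8
h_1 = 9
cx_2 = 11
cy_2 = 12.5
cz_2 = 4
w_2 = 4.5
h_2 = 8
cx_3 = 10.5
cy_3 = 15.5
cz_3 = 7.5
r_3 = 4.5
cx_4 = 2.5
cy_4 = 3
r_4 = 2.5
h_4 = 5.5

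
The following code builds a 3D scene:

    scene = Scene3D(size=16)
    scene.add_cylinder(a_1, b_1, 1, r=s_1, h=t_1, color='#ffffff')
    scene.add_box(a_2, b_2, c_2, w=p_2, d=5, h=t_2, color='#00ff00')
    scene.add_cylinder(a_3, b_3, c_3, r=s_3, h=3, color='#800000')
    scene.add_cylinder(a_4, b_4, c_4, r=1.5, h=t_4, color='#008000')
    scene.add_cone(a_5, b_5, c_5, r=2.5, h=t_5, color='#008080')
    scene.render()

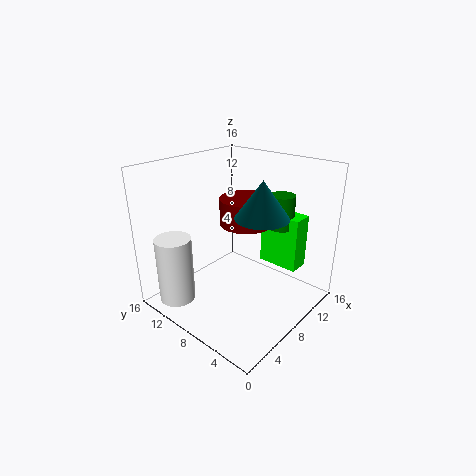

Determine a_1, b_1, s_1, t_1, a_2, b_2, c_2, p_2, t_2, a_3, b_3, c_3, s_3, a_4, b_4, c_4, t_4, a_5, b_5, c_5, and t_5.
a_1 = 2.5, b_1 = 12.5, s_1 = 2, t_1 = 7.5, a_2 = 13, b_2 = 3.5, c_2 = 3, p_2 = 2.5, t_2 = 6.5, a_3 = 10, b_3 = 8.5, c_3 = 9, s_3 = 3, a_4 = 13.5, b_4 = 6, c_4 = 8, t_4 = 4, a_5 = 5.5, b_5 = 3, c_5 = 12.5, t_5 = 3.5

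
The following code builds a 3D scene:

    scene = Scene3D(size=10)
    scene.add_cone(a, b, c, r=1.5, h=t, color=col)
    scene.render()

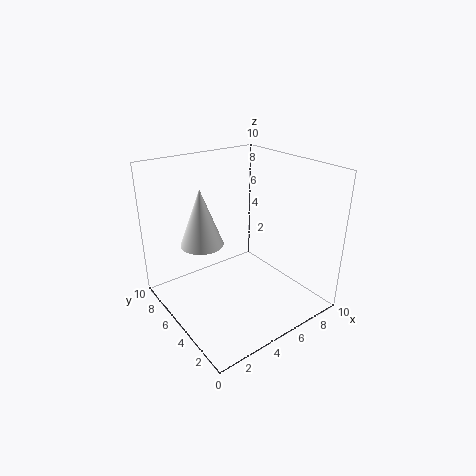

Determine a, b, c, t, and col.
a = 3, b = 6.5, c = 4.5, t = 4, col = 'white'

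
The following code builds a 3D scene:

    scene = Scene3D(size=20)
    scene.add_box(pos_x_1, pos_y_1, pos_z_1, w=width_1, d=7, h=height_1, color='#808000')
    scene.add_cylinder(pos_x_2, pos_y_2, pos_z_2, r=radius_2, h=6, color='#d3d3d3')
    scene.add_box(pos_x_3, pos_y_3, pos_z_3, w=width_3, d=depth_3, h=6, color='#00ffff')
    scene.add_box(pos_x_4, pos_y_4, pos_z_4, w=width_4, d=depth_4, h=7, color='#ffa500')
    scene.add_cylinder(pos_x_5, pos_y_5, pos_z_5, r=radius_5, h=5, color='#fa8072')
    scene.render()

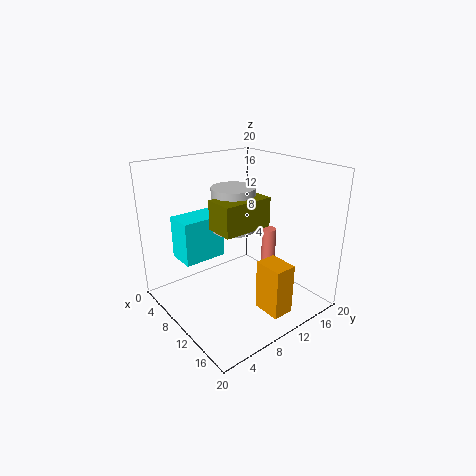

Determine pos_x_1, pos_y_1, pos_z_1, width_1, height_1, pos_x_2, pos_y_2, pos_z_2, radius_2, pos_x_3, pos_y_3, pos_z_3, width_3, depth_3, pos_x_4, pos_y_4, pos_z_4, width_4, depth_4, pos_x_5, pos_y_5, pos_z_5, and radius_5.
pos_x_1 = 9
pos_y_1 = 6
pos_z_1 = 12
width_1 = 4
height_1 = 4
pos_x_2 = 9
pos_y_2 = 10
pos_z_2 = 11
radius_2 = 3
pos_x_3 = 4
pos_y_3 = 3
pos_z_3 = 7
width_3 = 4
depth_3 = 6
pos_x_4 = 14
pos_y_4 = 10
pos_z_4 = 1
width_4 = 4
depth_4 = 3
pos_x_5 = 12
pos_y_5 = 14
pos_z_5 = 6
radius_5 = 1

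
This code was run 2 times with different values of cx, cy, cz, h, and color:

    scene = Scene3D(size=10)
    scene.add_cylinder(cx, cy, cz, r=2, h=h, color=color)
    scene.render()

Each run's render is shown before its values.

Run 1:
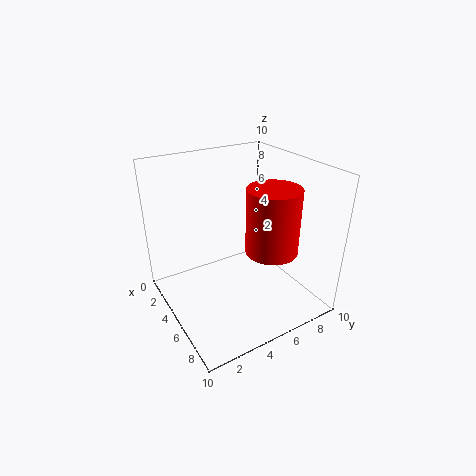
cx = 5, cy = 8, cz = 3, h = 5, color = 'red'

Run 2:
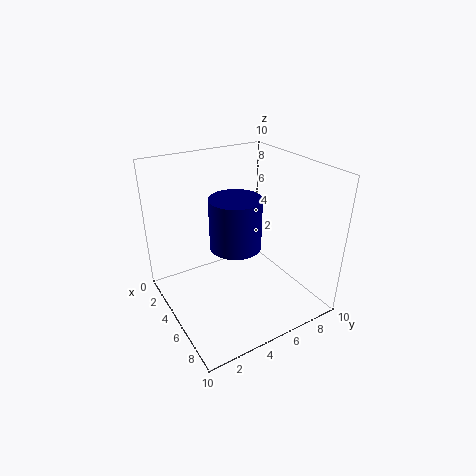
cx = 3, cy = 6, cz = 3, h = 4, color = 'navy'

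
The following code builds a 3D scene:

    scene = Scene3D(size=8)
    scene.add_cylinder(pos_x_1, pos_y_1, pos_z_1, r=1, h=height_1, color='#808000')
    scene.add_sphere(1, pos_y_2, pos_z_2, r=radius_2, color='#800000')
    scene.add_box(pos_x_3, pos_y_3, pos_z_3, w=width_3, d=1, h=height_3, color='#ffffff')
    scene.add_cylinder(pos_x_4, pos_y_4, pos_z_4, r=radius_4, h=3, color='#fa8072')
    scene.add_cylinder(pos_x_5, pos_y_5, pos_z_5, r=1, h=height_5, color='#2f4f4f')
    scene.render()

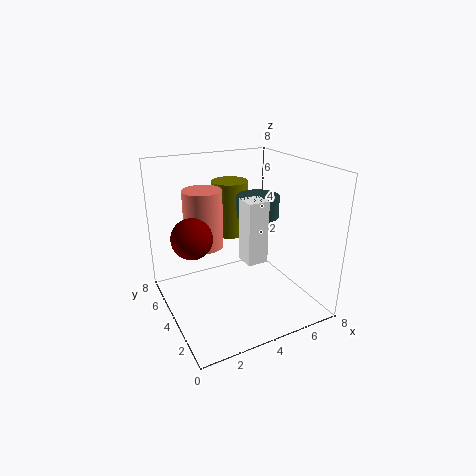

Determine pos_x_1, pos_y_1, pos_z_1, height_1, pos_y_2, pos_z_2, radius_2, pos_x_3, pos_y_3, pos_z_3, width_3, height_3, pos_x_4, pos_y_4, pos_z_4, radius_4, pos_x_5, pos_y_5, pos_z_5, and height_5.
pos_x_1 = 4
pos_y_1 = 5
pos_z_1 = 4
height_1 = 3
pos_y_2 = 3
pos_z_2 = 5
radius_2 = 1
pos_x_3 = 3
pos_y_3 = 1
pos_z_3 = 4
width_3 = 1
height_3 = 3
pos_x_4 = 2
pos_y_4 = 4
pos_z_4 = 4
radius_4 = 1
pos_x_5 = 4
pos_y_5 = 2
pos_z_5 = 6
height_5 = 1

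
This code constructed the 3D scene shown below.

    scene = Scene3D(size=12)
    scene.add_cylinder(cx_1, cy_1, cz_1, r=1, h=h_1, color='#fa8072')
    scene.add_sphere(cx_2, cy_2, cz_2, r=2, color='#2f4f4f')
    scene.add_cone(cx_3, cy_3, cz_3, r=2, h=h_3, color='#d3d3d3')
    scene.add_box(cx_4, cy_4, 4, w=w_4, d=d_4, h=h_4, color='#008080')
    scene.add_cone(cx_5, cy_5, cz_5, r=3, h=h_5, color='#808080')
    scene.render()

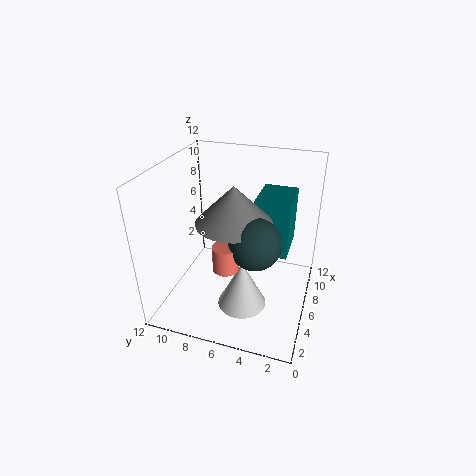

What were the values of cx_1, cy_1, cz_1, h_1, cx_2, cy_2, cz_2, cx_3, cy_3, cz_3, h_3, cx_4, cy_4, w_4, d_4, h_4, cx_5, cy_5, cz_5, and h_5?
cx_1 = 3, cy_1 = 6, cz_1 = 5, h_1 = 2, cx_2 = 4, cy_2 = 4, cz_2 = 7, cx_3 = 4, cy_3 = 5, cz_3 = 1, h_3 = 4, cx_4 = 7, cy_4 = 2, w_4 = 4, d_4 = 3, h_4 = 5, cx_5 = 5, cy_5 = 6, cz_5 = 8, h_5 = 3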